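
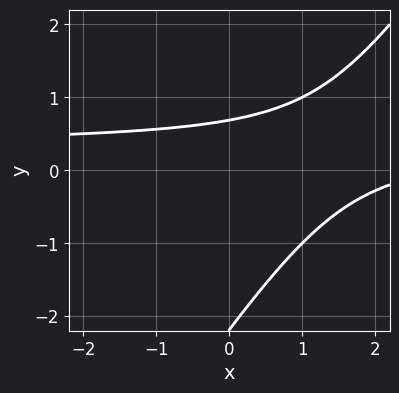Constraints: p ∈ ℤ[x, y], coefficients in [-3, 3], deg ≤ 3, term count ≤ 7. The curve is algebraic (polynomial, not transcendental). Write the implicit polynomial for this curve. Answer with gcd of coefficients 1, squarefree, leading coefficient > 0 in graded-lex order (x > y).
3*x*y - 2*y^2 - x - 3*y + 3

Degree: no degree-1 curve has this shape, so deg p = 2.
Against the integer gridlines: it misses every integer gridline on the x-axis.
Assembling these constraints gives the stated polynomial.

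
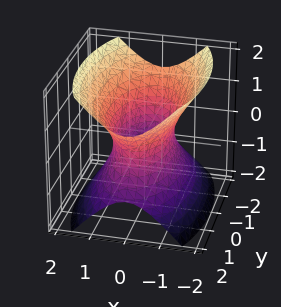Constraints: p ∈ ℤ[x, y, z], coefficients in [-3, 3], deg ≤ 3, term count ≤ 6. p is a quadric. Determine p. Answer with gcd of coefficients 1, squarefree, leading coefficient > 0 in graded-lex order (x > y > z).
3*x^2 + y^2 - 2*z^2 - 2

Degree: an hourglass — one-sheet hyperboloid; a quadric, so deg p = 2.
Symmetries: mirror symmetry y ↦ −y ⇒ only even powers of y; it's symmetric under z → −z, forcing even powers of z; the x ↦ −x reflection is a symmetry, so x appears only in even powers.
Observable constraints: no z-intercept at any integer in the box.
Assembling these constraints gives the stated polynomial.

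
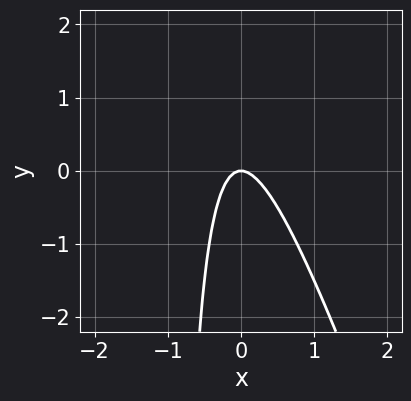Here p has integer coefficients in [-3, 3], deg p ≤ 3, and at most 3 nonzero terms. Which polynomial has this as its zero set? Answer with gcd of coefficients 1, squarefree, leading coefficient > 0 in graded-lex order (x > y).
3*x^2 + x*y + y

1. Degree: the shape is more complex than any degree-1 curve, so deg p = 2.
2. From the axis intercepts and sections: it crosses the x-axis at the gridline x = 0; it crosses the y-axis at the gridline y = 0.
3. Matching integer coefficients to the picture gives p.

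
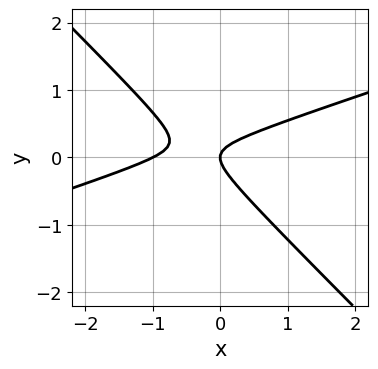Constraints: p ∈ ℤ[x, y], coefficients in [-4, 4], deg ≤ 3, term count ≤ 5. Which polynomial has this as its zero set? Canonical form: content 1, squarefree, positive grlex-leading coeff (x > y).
x^2 - 2*x*y - 3*y^2 + x

The degree is 2 — the shape is more complex than any degree-1 curve.
Checking where it meets the axes: it meets the y-axis at y = 0 (among the integer gridlines); the x-axis gridline crossings are at x ∈ {-1, 0}.
Putting this together gives p.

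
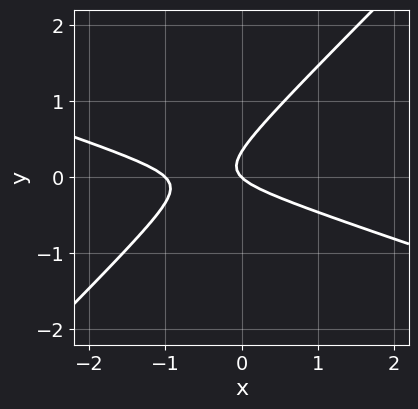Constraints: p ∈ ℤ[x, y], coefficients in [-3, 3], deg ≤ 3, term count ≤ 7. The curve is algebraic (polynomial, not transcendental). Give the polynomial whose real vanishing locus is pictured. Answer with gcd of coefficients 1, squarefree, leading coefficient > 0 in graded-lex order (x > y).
Degree: the shape is more complex than any degree-1 curve, so deg p = 2.
Against the integer gridlines: it crosses the y-axis at the gridline y = 0; among the integer gridlines, it crosses the x-axis at x ∈ {-1, 0}.
These observations pin down the coefficients.

x^2 + 2*x*y - 3*y^2 + x + y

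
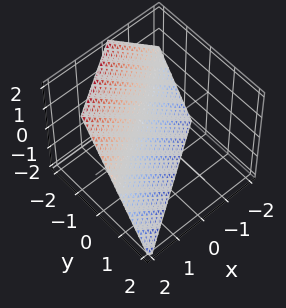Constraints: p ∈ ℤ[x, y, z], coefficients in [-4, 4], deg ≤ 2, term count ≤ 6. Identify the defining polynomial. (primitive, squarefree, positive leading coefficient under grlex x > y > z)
First, the degree is 1 — every cross-section is a straight line — this is a plane.
Then, checking where it meets the axes: it crosses the z-axis at the gridline z = -1; it crosses the x-axis at the gridline x = 1.
Finally, assembling these constraints gives the stated polynomial.

2*x - 3*y - 2*z - 2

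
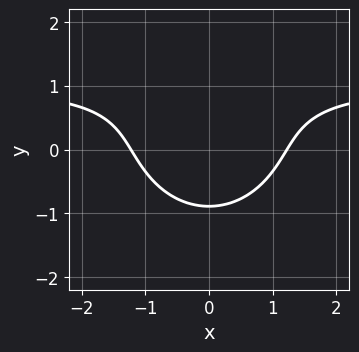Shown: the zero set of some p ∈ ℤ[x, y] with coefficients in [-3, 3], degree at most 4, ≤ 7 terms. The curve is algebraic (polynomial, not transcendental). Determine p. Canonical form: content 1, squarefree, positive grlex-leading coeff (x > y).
2*x^2*y + 2*y^3 - 2*x^2 - 2*y^2 + 3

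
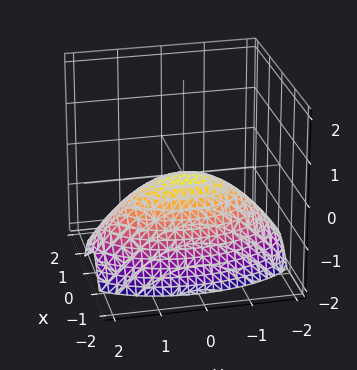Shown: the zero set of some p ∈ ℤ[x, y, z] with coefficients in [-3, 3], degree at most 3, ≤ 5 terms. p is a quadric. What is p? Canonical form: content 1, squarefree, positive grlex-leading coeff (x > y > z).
(a) Degree: a paraboloid; a quadric, so deg p = 2.
(b) Symmetries: mirror symmetry y ↦ −y ⇒ only even powers of y; it's symmetric under x → −x, forcing even powers of x.
(c) Checking where it meets the axes: it meets the z-axis at z = 0 (among the integer gridlines); it meets the x-axis at x = 0 (among the integer gridlines).
(d) Together with the visible shape, these determine p as stated.

3*x^2 + y^2 + 3*z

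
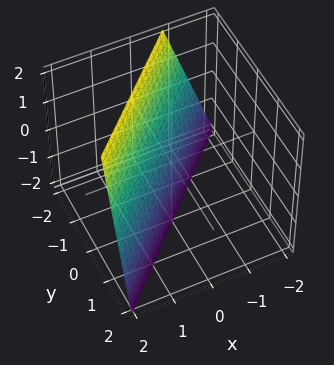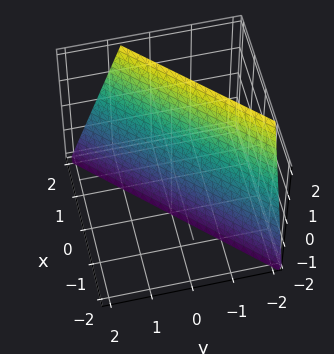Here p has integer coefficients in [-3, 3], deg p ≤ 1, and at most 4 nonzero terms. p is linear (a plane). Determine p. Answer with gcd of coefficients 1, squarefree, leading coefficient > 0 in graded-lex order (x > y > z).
3*x - 3*y - z - 2

(a) The degree is 1 — the surface is flat (a plane).
(b) Against the integer gridlines: it crosses the z-axis at the gridline z = -2.
(c) Solving for integer coefficients yields p as stated.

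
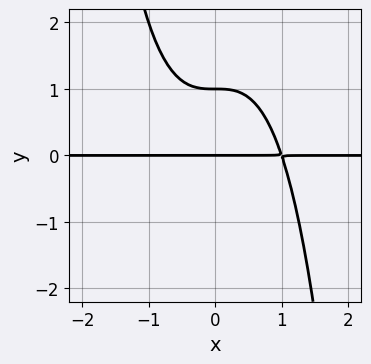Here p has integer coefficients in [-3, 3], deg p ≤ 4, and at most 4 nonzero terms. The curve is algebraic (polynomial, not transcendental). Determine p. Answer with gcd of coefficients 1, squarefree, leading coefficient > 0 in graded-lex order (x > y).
First, degree: the shape is more complex than any degree-3 curve, so deg p = 4.
Then, reading off the gridlines: the visible x-axis segment lies entirely on the curve; the y-axis gridline crossings are at y ∈ {0, 1}.
Finally, assembling these constraints gives the stated polynomial.

x^3*y + y^2 - y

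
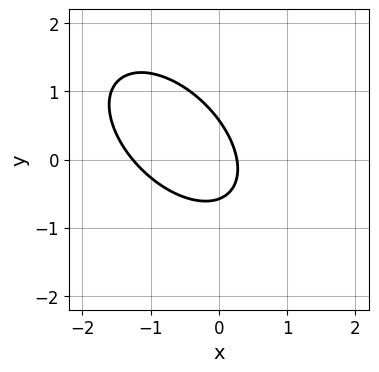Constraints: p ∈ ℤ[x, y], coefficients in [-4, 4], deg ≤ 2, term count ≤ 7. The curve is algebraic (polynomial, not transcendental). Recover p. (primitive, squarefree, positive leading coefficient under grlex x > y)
3*x^2 + 3*x*y + 3*y^2 + 3*x - 1

First, degree: the shape is more complex than any degree-1 curve, so deg p = 2.
Finally, the integer polynomial consistent with all of this is the stated p.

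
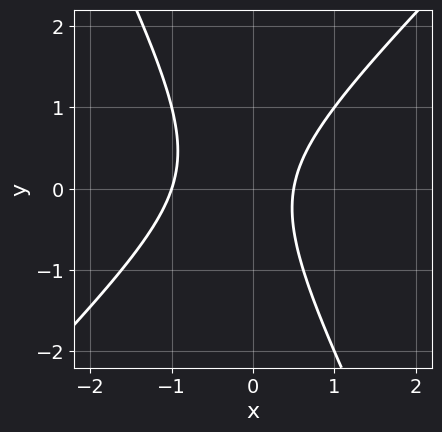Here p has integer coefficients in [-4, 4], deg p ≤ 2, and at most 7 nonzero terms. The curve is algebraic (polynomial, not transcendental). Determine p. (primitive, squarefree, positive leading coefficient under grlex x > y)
1. Degree: the shape is more complex than any degree-1 curve, so deg p = 2.
2. From the visible intercepts: it crosses the x-axis at the gridline x = -1; the curve avoids every integer y-axis point in the box.
3. Matching integer coefficients to the picture gives p.

2*x^2 - x*y - y^2 + x - 1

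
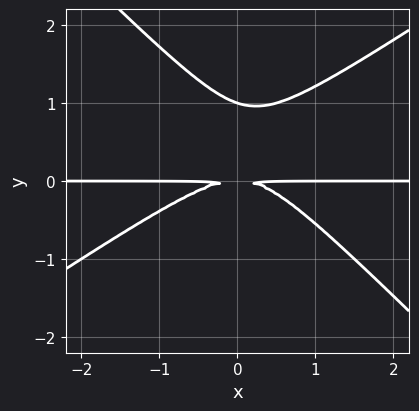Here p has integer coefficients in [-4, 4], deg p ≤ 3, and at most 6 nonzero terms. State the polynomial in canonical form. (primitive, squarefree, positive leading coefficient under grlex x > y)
2*x^2*y - x*y^2 - 3*y^3 + 3*y^2

First, deg p = 3. A generic line meets the curve in up to 3 points.
Next, from the axis intercepts and sections: every point of the x-axis in the box is on the curve; it crosses the y-axis at the gridline y = 1.
Finally, assembling these constraints gives the stated polynomial.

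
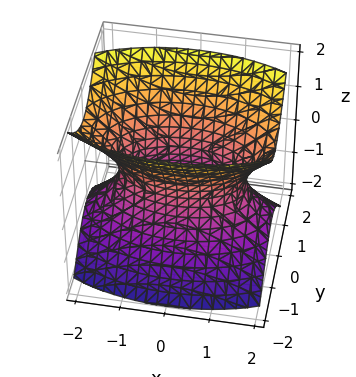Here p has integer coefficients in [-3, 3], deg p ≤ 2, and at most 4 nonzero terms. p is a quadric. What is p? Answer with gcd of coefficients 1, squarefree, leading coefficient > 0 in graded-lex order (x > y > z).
x^2 + 3*y^2 - 2*z^2 - 2

1. Degree: one connected sheet with a waist; a quadric, so deg p = 2.
2. Symmetries: the y ↦ −y reflection is a symmetry, so y appears only in even powers; it's symmetric under x → −x, forcing even powers of x; it's symmetric under z → −z, forcing even powers of z.
3. From the axis intercepts and sections: no z-intercept at any integer in the box.
4. The integer polynomial consistent with all of this is the stated p.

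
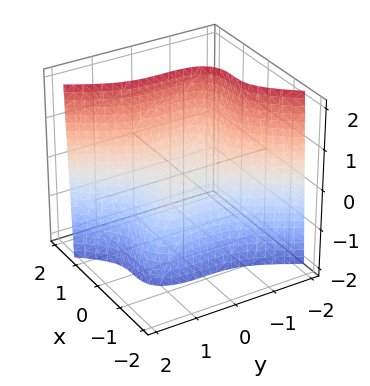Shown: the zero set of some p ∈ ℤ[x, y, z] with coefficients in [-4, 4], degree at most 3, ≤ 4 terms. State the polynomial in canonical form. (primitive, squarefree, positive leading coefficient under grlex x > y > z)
3*x^3 - y^3 - z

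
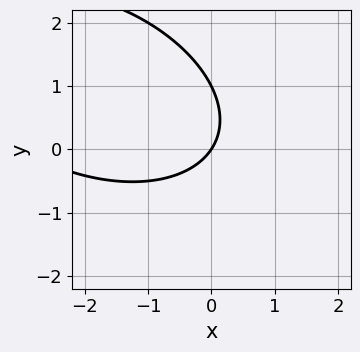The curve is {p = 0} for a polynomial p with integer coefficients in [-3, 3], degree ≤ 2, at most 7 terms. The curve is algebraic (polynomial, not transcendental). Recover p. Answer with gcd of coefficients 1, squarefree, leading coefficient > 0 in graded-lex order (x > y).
First, the degree is 2 — a generic line meets the curve in up to 2 points.
Then, checking where it meets the axes: it meets the x-axis at x = 0 (among the integer gridlines); among the integer gridlines, it crosses the y-axis at y ∈ {0, 1}.
Finally, solving for integer coefficients yields p as stated.

x^2 + x*y + 2*y^2 + 3*x - 2*y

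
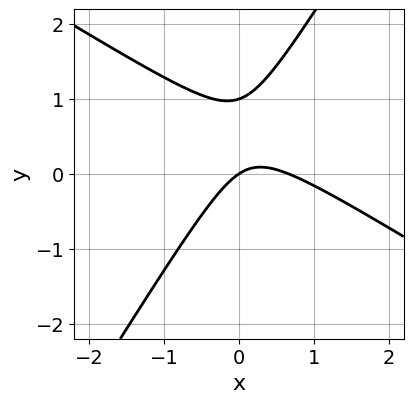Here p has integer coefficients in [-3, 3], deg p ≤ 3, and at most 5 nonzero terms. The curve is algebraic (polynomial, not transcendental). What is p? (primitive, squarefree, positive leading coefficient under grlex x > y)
(a) The degree is 2 — no degree-1 curve has this shape.
(b) Reading off the gridlines: it crosses the x-axis at the gridline x = 0; the y-axis gridline crossings are at y ∈ {0, 1}.
(c) Together with the visible shape, these determine p as stated.

3*x^2 + 3*x*y - 3*y^2 - 2*x + 3*y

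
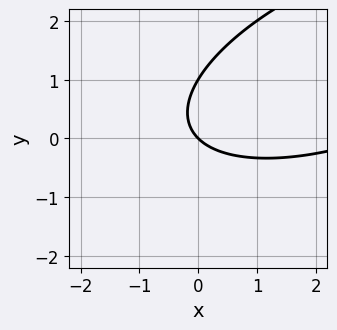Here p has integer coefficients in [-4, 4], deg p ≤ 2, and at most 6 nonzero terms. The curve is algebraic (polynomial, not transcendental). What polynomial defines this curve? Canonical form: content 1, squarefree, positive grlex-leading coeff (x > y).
(a) Degree: a generic line meets the curve in up to 2 points, so deg p = 2.
(b) From the visible intercepts: the y-axis gridline crossings are at y ∈ {0, 1}; one x-axis crossing is at x = 0.
(c) Putting this together gives p.

x^2 - 2*x*y + 3*y^2 - 3*x - 3*y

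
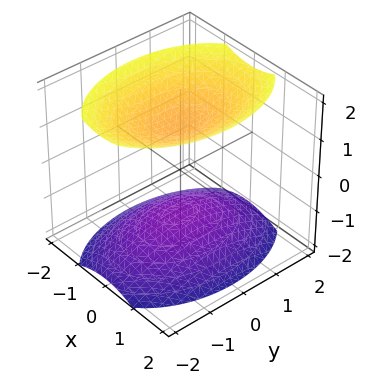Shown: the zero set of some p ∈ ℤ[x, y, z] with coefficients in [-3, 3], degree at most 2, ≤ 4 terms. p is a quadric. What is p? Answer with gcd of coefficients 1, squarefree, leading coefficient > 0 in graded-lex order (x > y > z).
2*x^2 + y^2 - 2*z^2 + 3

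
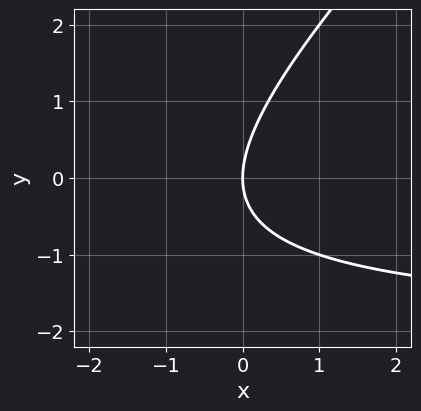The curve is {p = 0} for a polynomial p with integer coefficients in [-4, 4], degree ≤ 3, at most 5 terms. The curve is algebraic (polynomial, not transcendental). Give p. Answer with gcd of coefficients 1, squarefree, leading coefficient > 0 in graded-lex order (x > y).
x*y - y^2 + 2*x

1. The degree is 2 — a generic line meets the curve in up to 2 points.
2. From the visible intercepts: it meets the y-axis at y = 0 (among the integer gridlines); one x-axis crossing is at x = 0.
3. Matching integer coefficients to the picture gives p.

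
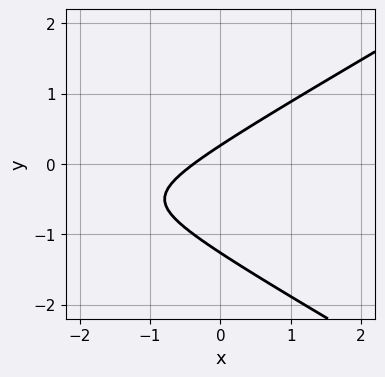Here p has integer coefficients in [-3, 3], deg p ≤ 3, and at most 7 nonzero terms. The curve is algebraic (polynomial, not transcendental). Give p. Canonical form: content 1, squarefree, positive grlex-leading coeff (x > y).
x^2 - 3*y^2 + 3*x - 3*y + 1

1. The degree is 2 — no degree-1 curve has this shape.
2. The integer polynomial consistent with all of this is the stated p.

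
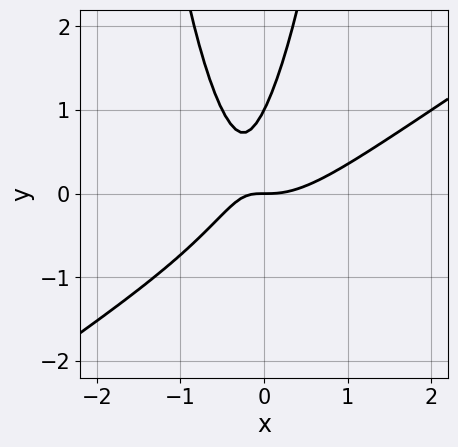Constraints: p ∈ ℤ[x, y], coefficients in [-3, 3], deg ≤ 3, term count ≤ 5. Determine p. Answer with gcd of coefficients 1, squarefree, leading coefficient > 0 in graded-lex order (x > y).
(a) The degree is 3 — a generic line meets the curve in up to 3 points.
(b) From the axis intercepts and sections: it meets the x-axis at x = 0 (among the integer gridlines); among the integer gridlines, it crosses the y-axis at y ∈ {0, 1}.
(c) Solving for integer coefficients yields p as stated.

2*x^3 - 3*x^2*y - 2*x*y + y^2 - y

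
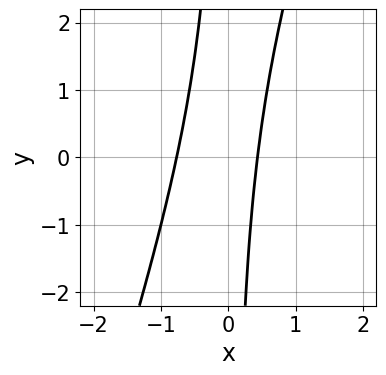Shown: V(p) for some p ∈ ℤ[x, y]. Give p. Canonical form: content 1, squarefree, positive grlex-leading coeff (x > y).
3*x^2 - x*y + x - 1

The degree is 2 — no degree-1 curve has this shape.
From the axis intercepts and sections: no y-intercept at any integer in the box.
Fitting integer coefficients to these (and the overall shape) gives p.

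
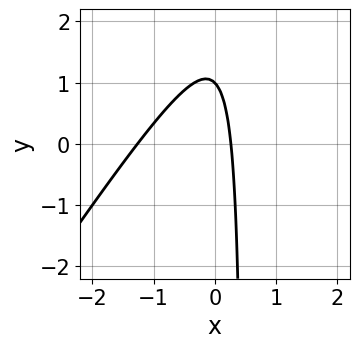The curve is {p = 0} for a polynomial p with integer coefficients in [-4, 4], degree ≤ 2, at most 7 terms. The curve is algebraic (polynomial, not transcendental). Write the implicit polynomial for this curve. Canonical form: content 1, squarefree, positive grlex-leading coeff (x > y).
3*x^2 - 2*x*y + 3*x + y - 1

First, degree: no degree-1 curve has this shape, so deg p = 2.
Next, observable constraints: it meets the y-axis at y = 1 (among the integer gridlines).
Finally, matching integer coefficients to the picture gives p.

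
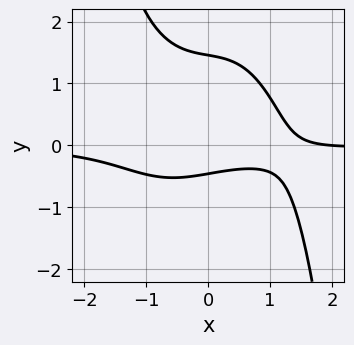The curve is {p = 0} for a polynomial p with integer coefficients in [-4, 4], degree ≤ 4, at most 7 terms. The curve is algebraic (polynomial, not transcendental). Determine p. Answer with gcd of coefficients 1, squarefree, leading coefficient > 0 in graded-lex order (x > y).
1. The degree is 4 — the shape is more complex than any degree-3 curve.
2. Reading off the gridlines: it meets the x-axis at x = 2 (among the integer gridlines).
3. Assembling these constraints gives the stated polynomial.

2*x^3*y + 3*y^2 + x - 3*y - 2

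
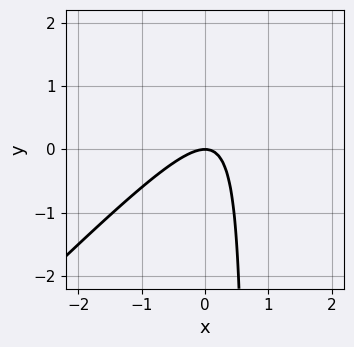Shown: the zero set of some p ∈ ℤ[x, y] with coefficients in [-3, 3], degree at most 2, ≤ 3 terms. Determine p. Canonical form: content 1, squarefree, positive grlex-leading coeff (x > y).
3*x^2 - 3*x*y + 2*y

First, deg p = 2. A generic line meets the curve in up to 2 points.
Next, from the visible intercepts: it meets the y-axis at y = 0 (among the integer gridlines); it meets the x-axis at x = 0 (among the integer gridlines).
Finally, solving for integer coefficients yields p as stated.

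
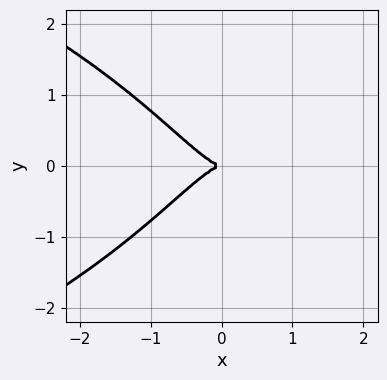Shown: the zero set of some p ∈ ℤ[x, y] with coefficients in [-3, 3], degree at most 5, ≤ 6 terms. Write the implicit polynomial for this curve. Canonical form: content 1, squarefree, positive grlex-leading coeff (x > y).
(a) Degree: the shape is more complex than any degree-3 curve, so deg p = 4.
(b) Symmetries: it's symmetric under y → −y, forcing even powers of y.
(c) From the visible intercepts: it meets the x-axis at x = 0 (among the integer gridlines); it meets the y-axis at y = 0 (among the integer gridlines).
(d) Assembling these constraints gives the stated polynomial.

x^2*y^2 + 3*x^3 - 2*x*y^2 + 2*y^2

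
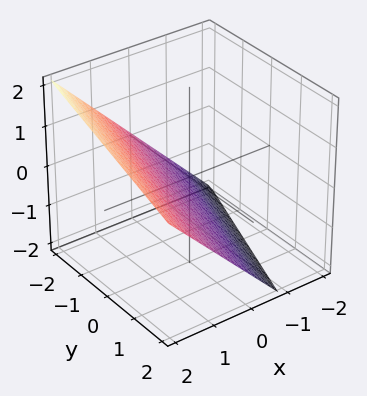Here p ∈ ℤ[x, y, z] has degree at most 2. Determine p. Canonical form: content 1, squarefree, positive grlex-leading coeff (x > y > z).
(a) Degree: every cross-section is a straight line — this is a plane, so deg p = 1.
(b) From the axis intercepts and sections: one y-axis crossing is at y = -2.
(c) Together with the visible shape, these determine p as stated.

3*x - y - 3*z - 2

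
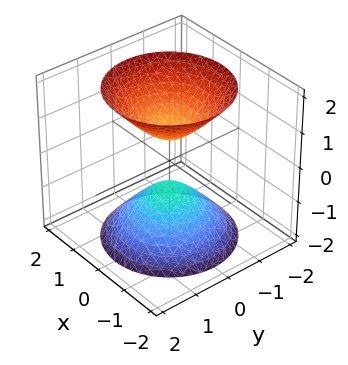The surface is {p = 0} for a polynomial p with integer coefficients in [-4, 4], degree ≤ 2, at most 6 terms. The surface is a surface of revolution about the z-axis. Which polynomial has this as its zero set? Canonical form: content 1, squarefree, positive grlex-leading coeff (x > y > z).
First, the picture has 2 separate pieces. They look like related sheets of one shape, so recover p as a whole.
Then, degree: a generic line meets the surface in up to 2 points, so deg p = 2.
Next, by symmetry, every cross-section ⟂ z is a circle, so x, y appear only via x² + y².
Then, from the visible intercepts: the surface avoids every integer y-axis point in the box; a circular section at z = -1 has radius between 0 and 1; it misses every integer gridline on the x-axis.
Finally, matching integer coefficients to the picture gives p.

3*x^2 + 3*y^2 - 2*z^2 + 1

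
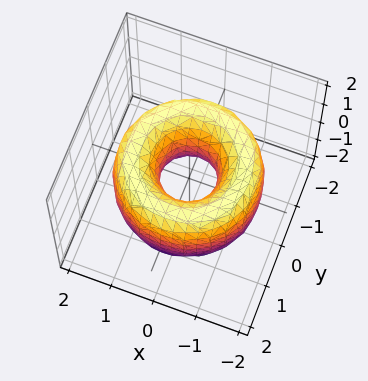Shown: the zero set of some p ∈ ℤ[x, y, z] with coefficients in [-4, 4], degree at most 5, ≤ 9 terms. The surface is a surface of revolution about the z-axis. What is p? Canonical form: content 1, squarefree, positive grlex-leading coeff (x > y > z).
(a) The degree is 4 — the shape is more complex than any degree-3 surface.
(b) Symmetry: every cross-section ⟂ z is a circle, so x, y appear only via x² + y².
(c) From the axis intercepts and sections: the surface avoids every integer z-axis point in the box; a circular section at z = 0 has radius between 0 and 1.
(d) These observations pin down the coefficients.

x^4 + 2*x^2*y^2 + y^4 - 3*x^2 - 3*y^2 + z^2 + 1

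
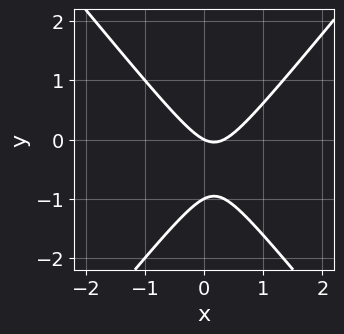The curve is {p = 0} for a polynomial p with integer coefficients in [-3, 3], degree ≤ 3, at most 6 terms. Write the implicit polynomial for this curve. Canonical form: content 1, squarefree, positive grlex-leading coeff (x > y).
3*x^2 - 2*y^2 - x - 2*y

(a) Degree: the shape is more complex than any degree-1 curve, so deg p = 2.
(b) From the axis intercepts and sections: among the integer gridlines, it crosses the y-axis at y ∈ {-1, 0}; it meets the x-axis at x = 0 (among the integer gridlines).
(c) Assembling these constraints gives the stated polynomial.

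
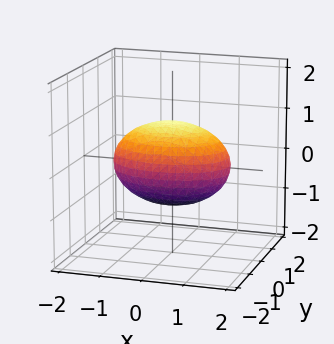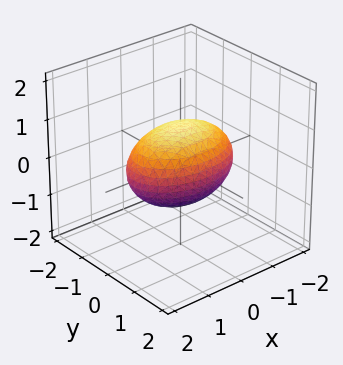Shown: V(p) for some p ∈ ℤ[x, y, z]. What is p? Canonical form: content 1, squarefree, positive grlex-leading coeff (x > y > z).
x^2 + 2*y^2 + 2*z^2 - 2

(a) deg p = 2. A closed, bounded, convex surface; a quadric.
(b) Symmetries: it's symmetric under y → −y, forcing even powers of y; it's symmetric under z → −z, forcing even powers of z; mirror symmetry x ↦ −x ⇒ only even powers of x.
(c) Checking where it meets the axes: the z-axis gridline crossings are at z ∈ {-1, 1}; among the integer gridlines, it crosses the y-axis at y ∈ {-1, 1}.
(d) Solving for integer coefficients yields p as stated.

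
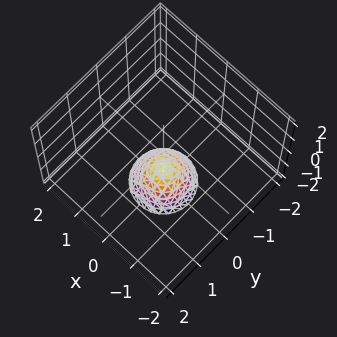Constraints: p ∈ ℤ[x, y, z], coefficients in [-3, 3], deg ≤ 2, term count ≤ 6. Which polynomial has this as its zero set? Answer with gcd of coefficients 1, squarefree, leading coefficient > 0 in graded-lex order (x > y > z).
3*x^2 + 3*y^2 + 2*z + 2

1. deg p = 2. A generic line meets the surface in up to 2 points.
2. Symmetry: the surface is invariant under rotation about z: p = q(x² + y², z).
3. Observable constraints: it misses every integer gridline on the y-axis; a circular section at z = -2 has radius between 0 and 1; it crosses the z-axis at the gridline z = -1.
4. Together with the visible shape, these determine p as stated.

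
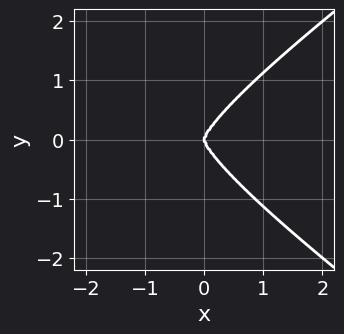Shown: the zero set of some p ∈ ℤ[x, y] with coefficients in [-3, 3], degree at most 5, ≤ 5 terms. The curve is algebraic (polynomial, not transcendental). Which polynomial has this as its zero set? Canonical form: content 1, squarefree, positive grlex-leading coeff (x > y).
x^2*y^2 - 2*y^4 + 2*x^3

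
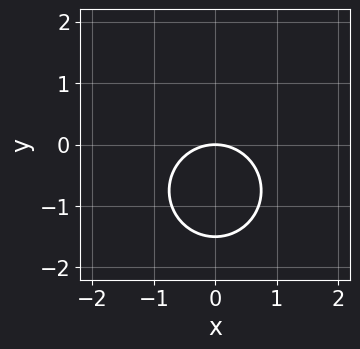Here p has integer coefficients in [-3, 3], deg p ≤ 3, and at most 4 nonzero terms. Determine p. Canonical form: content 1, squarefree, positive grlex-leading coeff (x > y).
1. deg p = 2. The shape is more complex than any degree-1 curve.
2. Symmetries: mirror symmetry x ↦ −x ⇒ only even powers of x.
3. Against the integer gridlines: one x-axis crossing is at x = 0; it meets the y-axis at y = 0 (among the integer gridlines).
4. These observations pin down the coefficients.

2*x^2 + 2*y^2 + 3*y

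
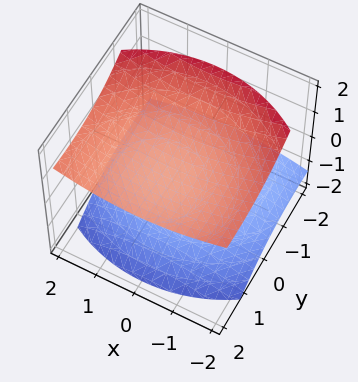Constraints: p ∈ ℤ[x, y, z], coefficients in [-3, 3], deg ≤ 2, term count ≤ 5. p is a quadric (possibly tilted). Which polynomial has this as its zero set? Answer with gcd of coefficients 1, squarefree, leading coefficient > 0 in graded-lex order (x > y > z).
1. There are 2 components. They look like related sheets of one shape, so recover p as a whole.
2. deg p = 2. The shape is more complex than any degree-1 surface.
3. Against the integer gridlines: it misses every integer gridline on the y-axis; the surface avoids every integer x-axis point in the box.
4. Solving for integer coefficients yields p as stated. Check: (0, 0, 1) on the z-axis lies on the surface, and p(0, 0, 1) = 0. ✓

x^2 + y^2 - 2*y*z - 3*z^2 + 3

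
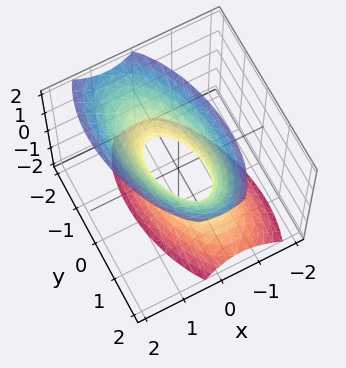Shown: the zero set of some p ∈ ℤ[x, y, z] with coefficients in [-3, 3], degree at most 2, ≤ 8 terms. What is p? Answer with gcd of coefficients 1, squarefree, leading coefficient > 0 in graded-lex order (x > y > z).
3*x^2 + x*y - x*z + y^2 - z^2 - 1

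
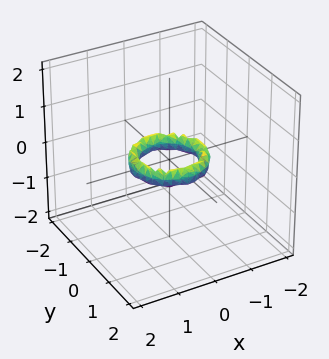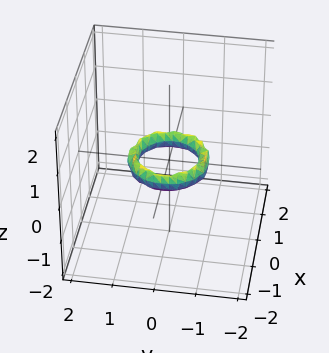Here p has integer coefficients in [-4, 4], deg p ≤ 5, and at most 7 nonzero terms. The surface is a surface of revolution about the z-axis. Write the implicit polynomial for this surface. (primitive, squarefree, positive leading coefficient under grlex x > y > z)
First, degree: no degree-3 surface has this shape, so deg p = 4.
Then, symmetries: every cross-section ⟂ z is a circle, so x, y appear only via x² + y².
Next, observable constraints: among the integer gridlines, it crosses the y-axis at y ∈ {-1, 1}; among the integer gridlines, it crosses the x-axis at x ∈ {-1, 1}; a circular section at z = 0 has radius between 0 and 1.
Finally, assembling these constraints gives the stated polynomial.

2*x^4 + 4*x^2*y^2 + 2*y^4 - 3*x^2 - 3*y^2 + 2*z^2 + 1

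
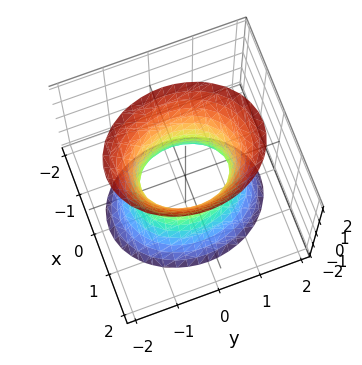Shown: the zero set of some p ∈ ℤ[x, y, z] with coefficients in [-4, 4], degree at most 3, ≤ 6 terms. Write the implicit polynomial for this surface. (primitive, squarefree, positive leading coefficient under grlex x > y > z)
3*x^2 + 2*y^2 - z^2 - 2

1. deg p = 2. An hourglass — one-sheet hyperboloid; a quadric.
2. Symmetries: mirror symmetry y ↦ −y ⇒ only even powers of y; the z ↦ −z reflection is a symmetry, so z appears only in even powers; it's symmetric under x → −x, forcing even powers of x.
3. Observable constraints: no z-intercept at any integer in the box; the y-axis gridline crossings are at y ∈ {-1, 1}.
4. Putting this together gives p.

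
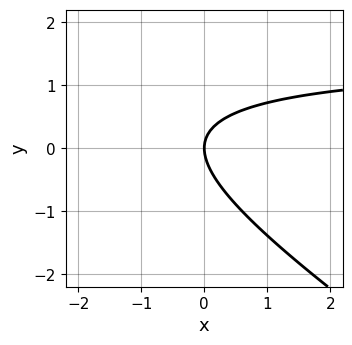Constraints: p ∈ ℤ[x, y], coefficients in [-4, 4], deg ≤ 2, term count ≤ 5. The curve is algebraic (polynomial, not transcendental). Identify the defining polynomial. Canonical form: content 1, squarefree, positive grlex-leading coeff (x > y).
2*x*y + 3*y^2 - 3*x

Degree: a generic line meets the curve in up to 2 points, so deg p = 2.
Reading off the gridlines: it crosses the x-axis at the gridline x = 0; one y-axis crossing is at y = 0.
Matching integer coefficients to the picture gives p.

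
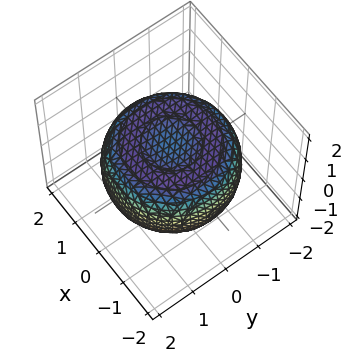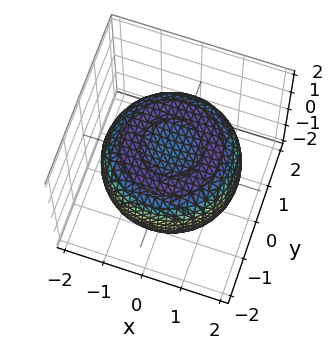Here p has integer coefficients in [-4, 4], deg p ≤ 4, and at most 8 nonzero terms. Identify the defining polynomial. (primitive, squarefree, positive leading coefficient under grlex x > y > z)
1. deg p = 4. The shape is more complex than any degree-3 surface.
2. Symmetry: the surface is invariant under rotation about z: p = q(x² + y², z).
3. Observable constraints: a circular section at z = 1 has radius exactly 1.
4. Matching integer coefficients to the picture gives p.

x^4 + 2*x^2*y^2 + y^4 - 2*x^2 - 2*y^2 + 3*z^2 - 2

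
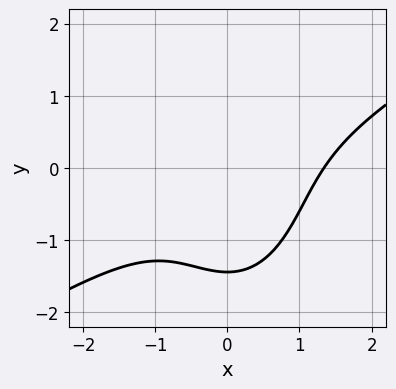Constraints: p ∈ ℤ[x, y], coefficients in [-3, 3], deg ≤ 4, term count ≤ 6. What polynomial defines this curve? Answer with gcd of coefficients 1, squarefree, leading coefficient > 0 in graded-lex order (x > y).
2*x^3 - 3*x^2*y - y^3 - x^2 - 3

deg p = 3. The shape is more complex than any degree-2 curve.
Putting this together gives p.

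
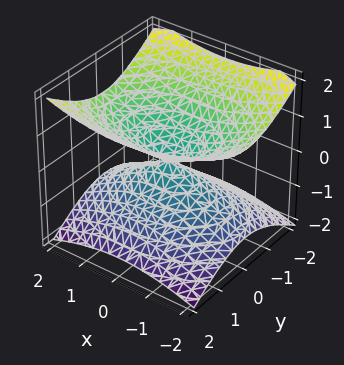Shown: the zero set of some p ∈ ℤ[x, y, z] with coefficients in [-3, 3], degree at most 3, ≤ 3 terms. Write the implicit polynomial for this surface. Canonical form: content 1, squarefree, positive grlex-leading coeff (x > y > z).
(a) deg p = 2. Two nappes meeting at a single point; a quadric.
(b) Symmetries: mirror symmetry x ↦ −x ⇒ only even powers of x; mirror symmetry y ↦ −y ⇒ only even powers of y; it's symmetric under z → −z, forcing even powers of z.
(c) Against the integer gridlines: it crosses the z-axis at the gridline z = 0; it meets the x-axis at x = 0 (among the integer gridlines); it meets the y-axis at y = 0 (among the integer gridlines).
(d) Fitting integer coefficients to these (and the overall shape) gives p.

x^2 + 2*y^2 - 3*z^2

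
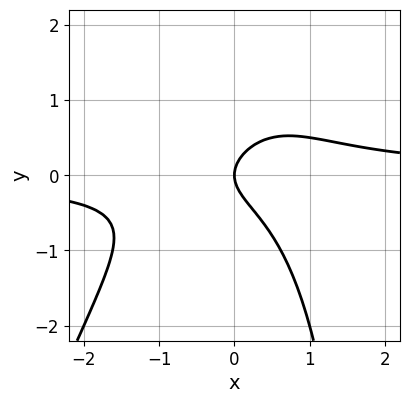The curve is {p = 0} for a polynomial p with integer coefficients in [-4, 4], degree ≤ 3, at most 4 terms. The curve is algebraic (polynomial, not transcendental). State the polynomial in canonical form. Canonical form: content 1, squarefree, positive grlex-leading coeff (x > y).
3*x^2*y - x*y^2 + 3*y^2 - 2*x

First, deg p = 3. The shape is more complex than any degree-2 curve.
Then, reading off the gridlines: it meets the x-axis at x = 0 (among the integer gridlines); it meets the y-axis at y = 0 (among the integer gridlines).
Finally, fitting integer coefficients to these (and the overall shape) gives p.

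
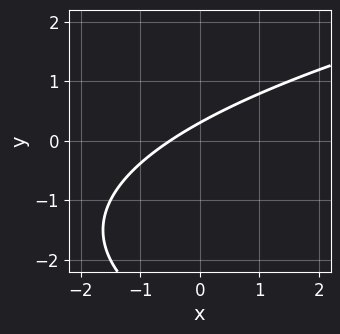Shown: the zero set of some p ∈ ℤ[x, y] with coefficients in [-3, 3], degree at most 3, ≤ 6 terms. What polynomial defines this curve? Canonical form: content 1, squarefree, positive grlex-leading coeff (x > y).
y^2 - 2*x + 3*y - 1

(a) deg p = 2. No degree-1 curve has this shape.
(b) Putting this together gives p.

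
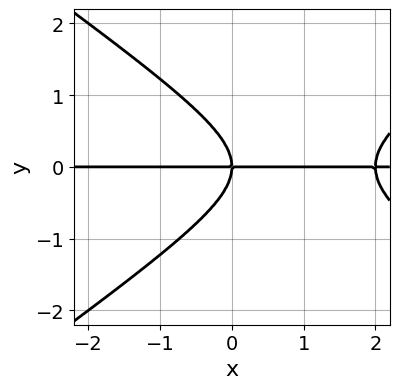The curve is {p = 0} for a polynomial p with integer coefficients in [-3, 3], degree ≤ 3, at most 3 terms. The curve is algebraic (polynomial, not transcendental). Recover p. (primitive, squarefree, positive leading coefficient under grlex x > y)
x^2*y - 2*y^3 - 2*x*y

1. Degree: the shape is more complex than any degree-2 curve, so deg p = 3.
2. Checking where it meets the axes: the visible x-axis segment lies entirely on the curve; it meets the y-axis at y = 0 (among the integer gridlines).
3. Putting this together gives p.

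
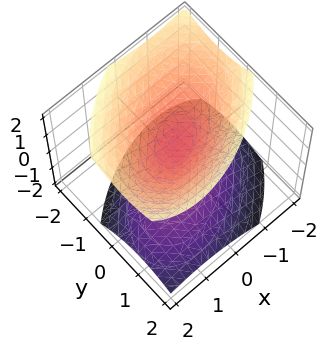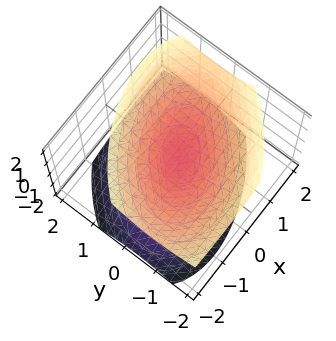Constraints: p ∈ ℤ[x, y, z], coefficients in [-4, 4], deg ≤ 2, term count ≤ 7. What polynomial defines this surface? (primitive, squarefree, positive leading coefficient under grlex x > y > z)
1. I count 2 distinct pieces. Treating them together as one polynomial.
2. deg p = 2. A generic line meets the surface in up to 2 points.
3. From the axis intercepts and sections: it misses every integer gridline on the x-axis; the surface avoids every integer y-axis point in the box.
4. These observations pin down the coefficients.

2*x^2 - 2*x*y + 3*y^2 + y*z - 3*z^2 + 1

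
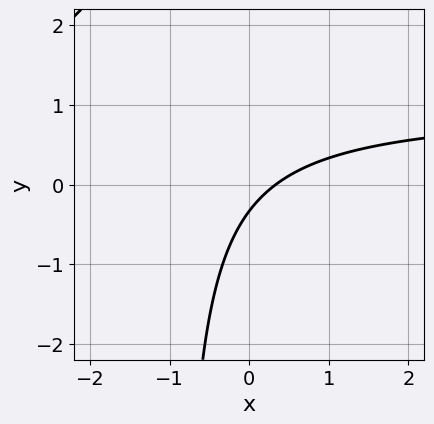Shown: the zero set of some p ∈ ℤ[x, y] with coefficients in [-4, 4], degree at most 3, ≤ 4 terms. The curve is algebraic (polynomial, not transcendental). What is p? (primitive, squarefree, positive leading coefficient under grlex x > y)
deg p = 2. A generic line meets the curve in up to 2 points.
Putting this together gives p.

3*x*y - 3*x + 3*y + 1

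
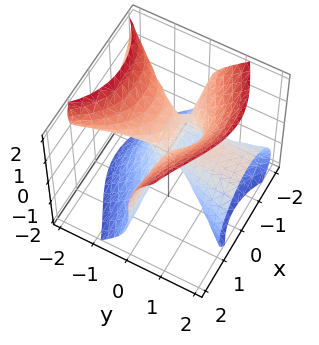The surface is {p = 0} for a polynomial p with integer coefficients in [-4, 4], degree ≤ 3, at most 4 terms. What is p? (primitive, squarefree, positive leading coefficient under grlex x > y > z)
3*x^2*y + 3*y^2*z - 2*z^3 + 3*x*y

(a) The degree is 3 — no degree-2 surface has this shape.
(b) Observable constraints: every point of the y-axis in the box is on the surface; the visible x-axis segment lies entirely on the surface.
(c) Fitting integer coefficients to these (and the overall shape) gives p.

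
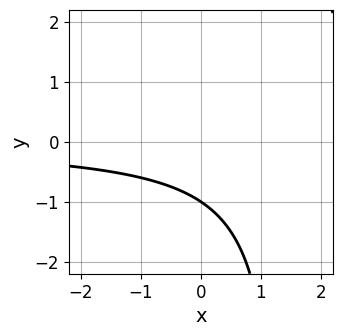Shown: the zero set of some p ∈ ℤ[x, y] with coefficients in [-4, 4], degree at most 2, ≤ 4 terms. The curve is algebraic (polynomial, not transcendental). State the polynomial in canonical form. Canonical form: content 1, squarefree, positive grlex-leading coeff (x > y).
2*x*y - 3*y - 3

deg p = 2. No degree-1 curve has this shape.
Against the integer gridlines: it misses every integer gridline on the x-axis; it crosses the y-axis at the gridline y = -1.
Fitting integer coefficients to these (and the overall shape) gives p.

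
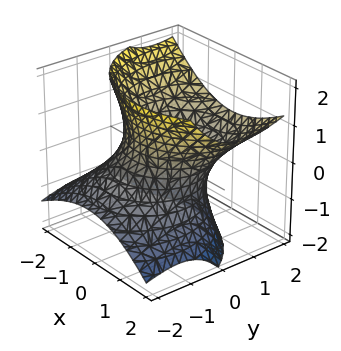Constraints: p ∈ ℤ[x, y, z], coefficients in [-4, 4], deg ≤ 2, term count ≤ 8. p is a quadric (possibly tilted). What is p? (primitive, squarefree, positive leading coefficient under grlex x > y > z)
2*x^2 - x*z + 2*y^2 - 3*y*z - 2*z^2 - 3

First, degree: a generic line meets the surface in up to 2 points, so deg p = 2.
Next, from the axis intercepts and sections: it misses every integer gridline on the z-axis.
Finally, putting this together gives p.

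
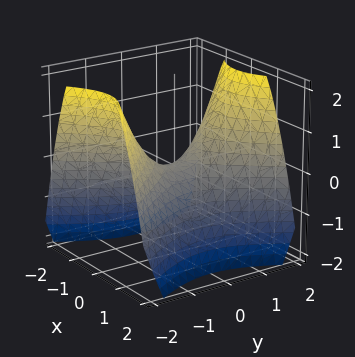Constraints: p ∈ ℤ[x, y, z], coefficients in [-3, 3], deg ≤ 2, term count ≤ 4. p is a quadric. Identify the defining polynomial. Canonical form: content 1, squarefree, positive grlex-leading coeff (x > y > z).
3*x^2 - 2*y^2 + 3*z

1. deg p = 2. A saddle surface; a quadric.
2. Symmetries: the x ↦ −x reflection is a symmetry, so x appears only in even powers; the y ↦ −y reflection is a symmetry, so y appears only in even powers.
3. Against the integer gridlines: one y-axis crossing is at y = 0; it crosses the z-axis at the gridline z = 0.
4. Fitting integer coefficients to these (and the overall shape) gives p.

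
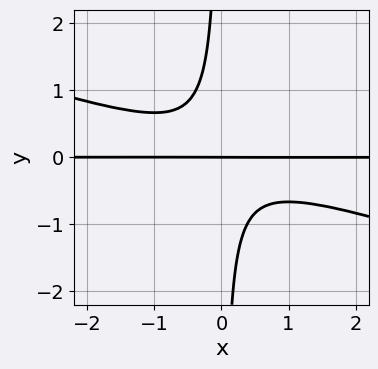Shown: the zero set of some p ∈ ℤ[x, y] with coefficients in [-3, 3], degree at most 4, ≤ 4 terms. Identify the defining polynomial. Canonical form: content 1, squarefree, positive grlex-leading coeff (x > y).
1. The degree is 3 — a generic line meets the curve in up to 3 points.
2. Checking where it meets the axes: it crosses the y-axis at the gridline y = 0; every point of the x-axis in the box is on the curve.
3. These observations pin down the coefficients.

x^2*y + 3*x*y^2 + y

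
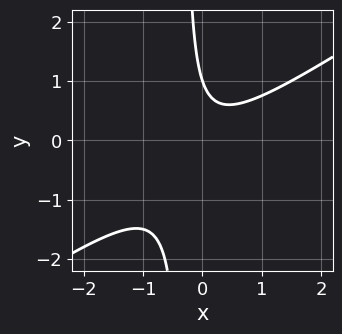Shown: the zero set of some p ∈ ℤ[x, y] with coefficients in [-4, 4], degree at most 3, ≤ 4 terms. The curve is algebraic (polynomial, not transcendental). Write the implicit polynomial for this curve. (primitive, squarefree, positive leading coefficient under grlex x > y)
1. Degree: a generic line meets the curve in up to 2 points, so deg p = 2.
2. Reading off the gridlines: it misses every integer gridline on the x-axis; it crosses the y-axis at the gridline y = 1.
3. The integer polynomial consistent with all of this is the stated p.

2*x^2 - 3*x*y - y + 1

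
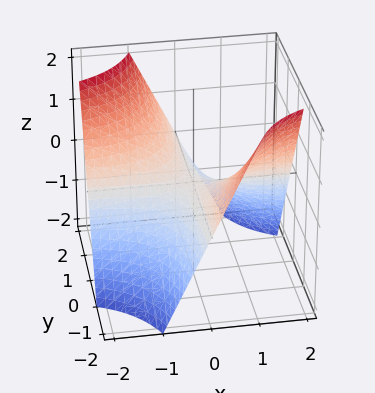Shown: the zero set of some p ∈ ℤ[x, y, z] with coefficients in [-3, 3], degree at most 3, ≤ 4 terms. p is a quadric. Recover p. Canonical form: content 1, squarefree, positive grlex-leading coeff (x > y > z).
x*y + z

1. deg p = 2.
2. From the visible intercepts: every point of the y-axis in the box is on the surface; the visible x-axis segment lies entirely on the surface; it crosses the z-axis at the gridline z = 0.
3. The integer polynomial consistent with all of this is the stated p.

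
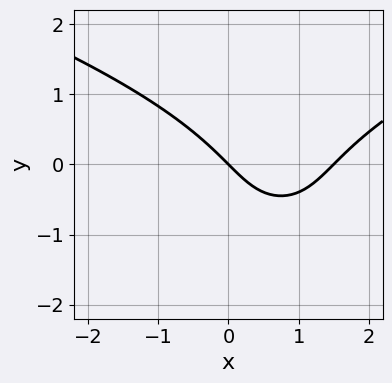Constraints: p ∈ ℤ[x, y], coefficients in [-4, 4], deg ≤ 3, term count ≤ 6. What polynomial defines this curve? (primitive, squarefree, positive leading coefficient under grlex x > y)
First, deg p = 3.
Next, from the axis intercepts and sections: it crosses the y-axis at the gridline y = 0; it crosses the x-axis at the gridline x = 0.
Finally, the integer polynomial consistent with all of this is the stated p.

2*y^3 - 2*x^2 + 2*y^2 + 3*x + 3*y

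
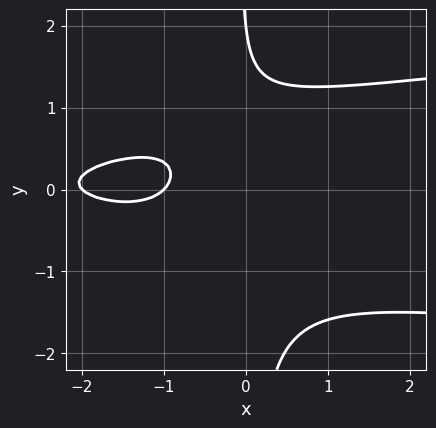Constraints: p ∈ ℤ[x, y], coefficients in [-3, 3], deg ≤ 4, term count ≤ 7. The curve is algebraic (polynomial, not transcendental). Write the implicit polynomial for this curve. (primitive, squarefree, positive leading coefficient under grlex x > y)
3*x*y^2 - x^2 - 3*x + y - 2

The degree is 3 — the shape is more complex than any degree-2 curve.
Reading off the gridlines: it crosses the y-axis at the gridline y = 2; the x-axis gridline crossings are at x ∈ {-2, -1}.
The integer polynomial consistent with all of this is the stated p.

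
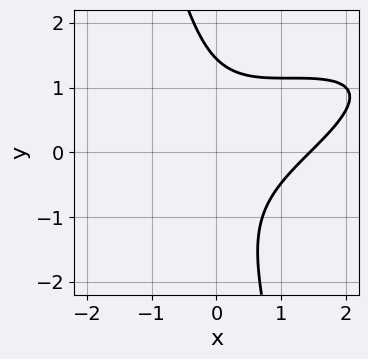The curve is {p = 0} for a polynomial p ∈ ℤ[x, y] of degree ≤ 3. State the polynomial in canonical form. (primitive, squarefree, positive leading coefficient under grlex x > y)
x^3 - 3*x^2*y + 3*x*y^2 + y^3 - 3

First, degree: no degree-2 curve has this shape, so deg p = 3.
Finally, the integer polynomial consistent with all of this is the stated p.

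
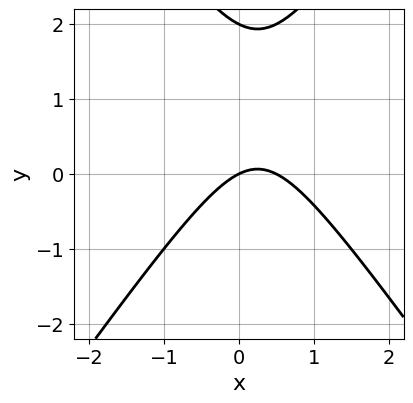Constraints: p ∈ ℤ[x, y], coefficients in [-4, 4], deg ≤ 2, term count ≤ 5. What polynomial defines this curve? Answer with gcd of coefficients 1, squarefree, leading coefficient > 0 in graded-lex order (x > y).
2*x^2 - y^2 - x + 2*y

Degree: no degree-1 curve has this shape, so deg p = 2.
Reading off the gridlines: the y-axis gridline crossings are at y ∈ {0, 2}; it crosses the x-axis at the gridline x = 0.
The integer polynomial consistent with all of this is the stated p.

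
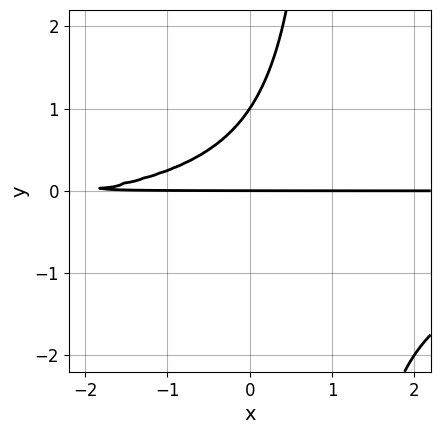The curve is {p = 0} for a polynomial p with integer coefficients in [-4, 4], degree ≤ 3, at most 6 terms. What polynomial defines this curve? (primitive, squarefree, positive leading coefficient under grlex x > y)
2*x*y^2 + x*y - 2*y^2 + 2*y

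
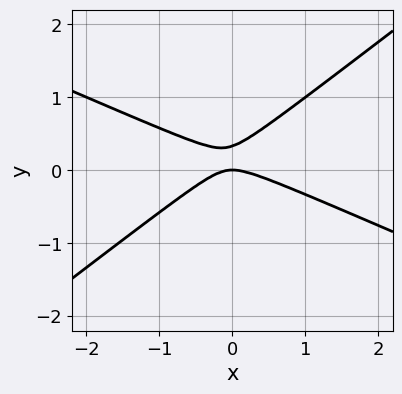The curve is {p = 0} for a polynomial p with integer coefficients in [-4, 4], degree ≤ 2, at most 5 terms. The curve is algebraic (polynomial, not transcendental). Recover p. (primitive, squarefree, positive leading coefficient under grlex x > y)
(a) Degree: no degree-1 curve has this shape, so deg p = 2.
(b) From the visible intercepts: it crosses the x-axis at the gridline x = 0; one y-axis crossing is at y = 0.
(c) Together with the visible shape, these determine p as stated.

x^2 + x*y - 3*y^2 + y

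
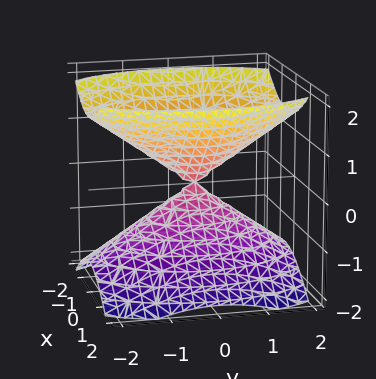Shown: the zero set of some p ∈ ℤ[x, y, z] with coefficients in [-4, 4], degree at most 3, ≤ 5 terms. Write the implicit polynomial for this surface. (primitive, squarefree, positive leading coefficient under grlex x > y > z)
2*x^2 + y^2 - 2*z^2

There are 2 components. Treating them together as one polynomial.
The degree is 2 — two nappes meeting at a single point; a quadric.
Symmetries: the z ↦ −z reflection is a symmetry, so z appears only in even powers; mirror symmetry x ↦ −x ⇒ only even powers of x; the y ↦ −y reflection is a symmetry, so y appears only in even powers.
From the visible intercepts: it meets the y-axis at y = 0 (among the integer gridlines); one z-axis crossing is at z = 0.
Assembling these constraints gives the stated polynomial.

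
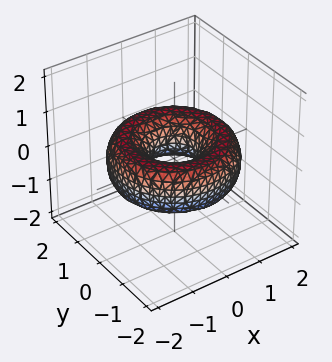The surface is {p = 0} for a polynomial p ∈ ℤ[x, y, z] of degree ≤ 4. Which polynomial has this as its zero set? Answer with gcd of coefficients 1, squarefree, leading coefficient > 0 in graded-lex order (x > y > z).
x^4 + 2*x^2*y^2 + y^4 - 3*x^2 - 3*y^2 + 3*z^2 + 1

1. The degree is 4 — no degree-3 surface has this shape.
2. Symmetries: rotational symmetry about the z-axis ⇒ p depends on x, y only through x² + y².
3. From the visible intercepts: a circular section at z = 0 has radius between 0 and 1; no z-intercept at any integer in the box.
4. Matching integer coefficients to the picture gives p.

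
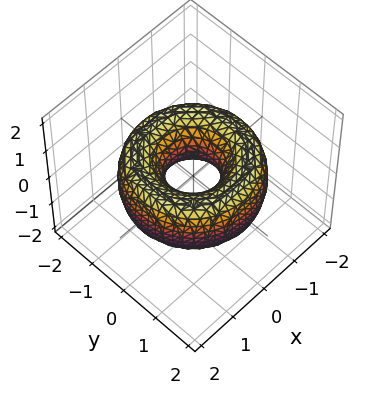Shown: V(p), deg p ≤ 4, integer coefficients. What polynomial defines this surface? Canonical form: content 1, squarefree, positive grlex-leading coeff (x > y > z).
First, the degree is 4 — a generic line meets the surface in up to 4 points.
Next, symmetries: the surface is invariant under rotation about z: p = q(x² + y², z).
Then, observable constraints: the surface avoids every integer z-axis point in the box; a circular section at z = 0 has radius between 0 and 1.
Finally, solving for integer coefficients yields p as stated.

x^4 + 2*x^2*y^2 + y^4 - 3*x^2 - 3*y^2 + 2*z^2 + 1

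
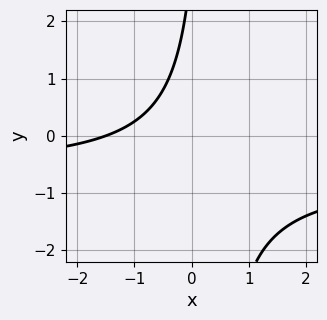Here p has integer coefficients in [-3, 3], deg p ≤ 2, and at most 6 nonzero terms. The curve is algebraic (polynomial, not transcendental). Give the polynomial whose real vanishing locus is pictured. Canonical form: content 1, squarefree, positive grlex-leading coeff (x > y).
First, degree: no degree-1 curve has this shape, so deg p = 2.
Then, checking where it meets the axes: it misses every integer gridline on the y-axis.
Finally, together with the visible shape, these determine p as stated.

3*x*y + 2*x - y + 3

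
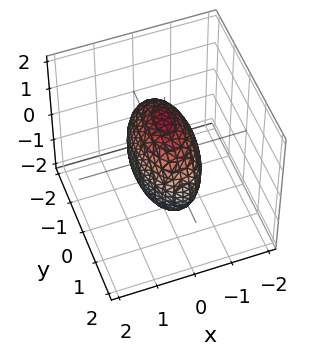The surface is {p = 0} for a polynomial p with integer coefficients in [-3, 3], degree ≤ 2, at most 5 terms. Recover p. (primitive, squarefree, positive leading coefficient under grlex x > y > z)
3*x^2 + y^2 + z^2 - 2

(a) deg p = 2.
(b) Symmetries: the x ↦ −x reflection is a symmetry, so x appears only in even powers; it's symmetric under y → −y, forcing even powers of y; the z ↦ −z reflection is a symmetry, so z appears only in even powers.
(c) Together with the visible shape, these determine p as stated.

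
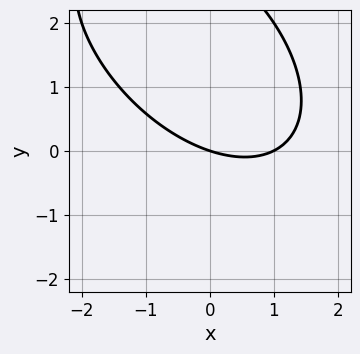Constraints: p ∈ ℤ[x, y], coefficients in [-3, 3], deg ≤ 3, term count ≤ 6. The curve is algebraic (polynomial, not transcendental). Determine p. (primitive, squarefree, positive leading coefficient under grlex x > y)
x^2 + x*y + y^2 - x - 3*y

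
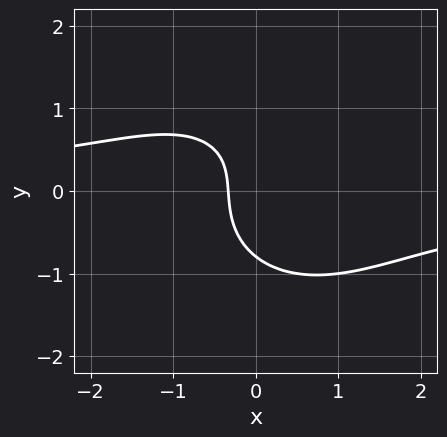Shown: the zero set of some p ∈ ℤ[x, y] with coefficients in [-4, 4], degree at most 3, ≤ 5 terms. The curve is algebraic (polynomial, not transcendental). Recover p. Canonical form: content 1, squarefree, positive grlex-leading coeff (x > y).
(a) The degree is 3 — the shape is more complex than any degree-2 curve.
(b) The integer polynomial consistent with all of this is the stated p.

2*x^2*y + 2*y^3 + 3*x + 1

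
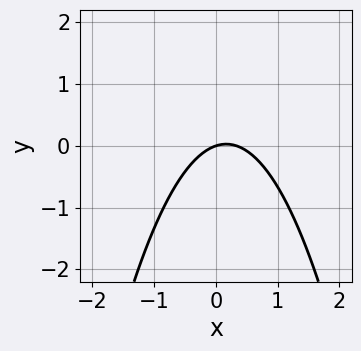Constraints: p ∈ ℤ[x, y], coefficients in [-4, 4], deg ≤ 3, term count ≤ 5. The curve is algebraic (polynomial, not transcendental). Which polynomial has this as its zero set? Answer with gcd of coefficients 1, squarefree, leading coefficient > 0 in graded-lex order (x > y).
(a) deg p = 2. A generic line meets the curve in up to 2 points.
(b) Against the integer gridlines: it meets the y-axis at y = 0 (among the integer gridlines); it crosses the x-axis at the gridline x = 0.
(c) Putting this together gives p.

3*x^2 - x + 3*y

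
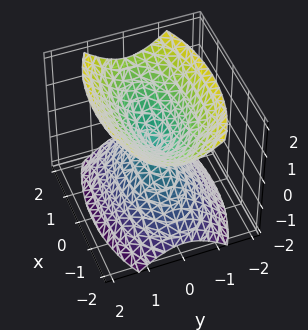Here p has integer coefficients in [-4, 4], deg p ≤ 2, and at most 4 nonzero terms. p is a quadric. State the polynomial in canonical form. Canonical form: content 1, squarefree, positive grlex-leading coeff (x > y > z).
x^2 + 3*y^2 - 2*z^2

1. There are 2 components. They look like related sheets of one shape, so recover p as a whole.
2. Degree: a double cone through the origin; a quadric, so deg p = 2.
3. Symmetries: the y ↦ −y reflection is a symmetry, so y appears only in even powers; the z ↦ −z reflection is a symmetry, so z appears only in even powers; the x ↦ −x reflection is a symmetry, so x appears only in even powers.
4. From the axis intercepts and sections: one y-axis crossing is at y = 0; it meets the z-axis at z = 0 (among the integer gridlines).
5. The integer polynomial consistent with all of this is the stated p.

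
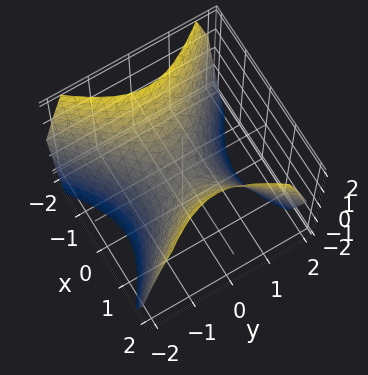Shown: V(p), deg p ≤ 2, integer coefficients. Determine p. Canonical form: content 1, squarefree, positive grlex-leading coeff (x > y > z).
x^2 - y^2 - z

First, degree: a hyperbolic paraboloid; a quadric, so deg p = 2.
Next, symmetries: the x ↦ −x reflection is a symmetry, so x appears only in even powers; it's symmetric under y → −y, forcing even powers of y.
Then, from the axis intercepts and sections: it meets the x-axis at x = 0 (among the integer gridlines); one z-axis crossing is at z = 0.
Finally, putting this together gives p.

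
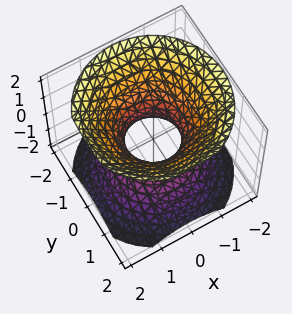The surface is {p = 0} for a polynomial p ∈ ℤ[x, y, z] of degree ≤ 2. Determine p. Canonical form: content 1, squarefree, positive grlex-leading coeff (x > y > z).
(a) The degree is 2 — one connected sheet with a waist; a quadric.
(b) Symmetries: it's symmetric under z → −z, forcing even powers of z; every cross-section ⟂ z is a circle, so x, y appear only via x² + y².
(c) Checking where it meets the axes: a circular section at z = 1 has radius between 1 and 2; no z-intercept at any integer in the box.
(d) Solving for integer coefficients yields p as stated.

3*x^2 + 3*y^2 - 3*z^2 - 2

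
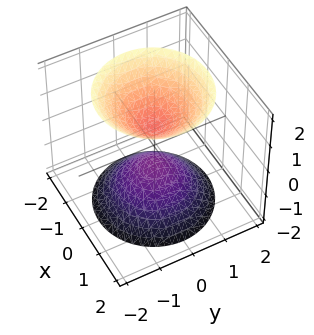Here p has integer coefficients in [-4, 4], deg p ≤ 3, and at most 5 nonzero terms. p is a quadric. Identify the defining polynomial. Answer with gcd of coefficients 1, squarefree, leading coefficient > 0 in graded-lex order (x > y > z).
3*x^2 + 3*y^2 - 2*z^2 + 1

1. The picture has 2 separate pieces. They look like related sheets of one shape, so recover p as a whole.
2. The degree is 2 — two separate bowl-shaped sheets opening away from each other; a quadric.
3. Symmetries: it's symmetric under z → −z, forcing even powers of z; the z-axis is an axis of rotation, so x and y enter only as x² + y².
4. Against the integer gridlines: a circular section at z = 1 has radius between 0 and 1; the surface avoids every integer y-axis point in the box; the surface avoids every integer x-axis point in the box.
5. Assembling these constraints gives the stated polynomial.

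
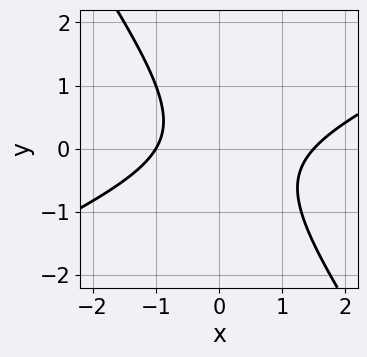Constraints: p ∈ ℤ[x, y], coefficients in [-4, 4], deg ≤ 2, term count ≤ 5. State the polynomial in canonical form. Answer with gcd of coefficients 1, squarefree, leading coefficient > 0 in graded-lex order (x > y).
1. deg p = 2. A generic line meets the curve in up to 2 points.
2. Reading off the gridlines: one x-axis crossing is at x = -1; no y-intercept at any integer in the box.
3. Putting this together gives p.

2*x^2 - 3*x*y - 3*y^2 - x - 3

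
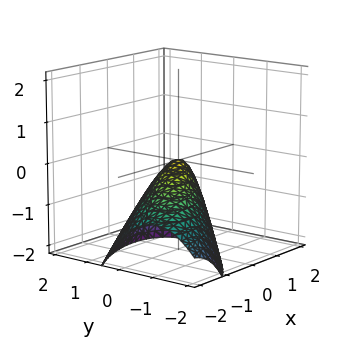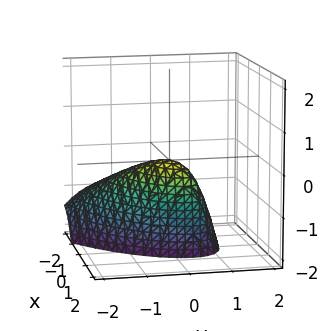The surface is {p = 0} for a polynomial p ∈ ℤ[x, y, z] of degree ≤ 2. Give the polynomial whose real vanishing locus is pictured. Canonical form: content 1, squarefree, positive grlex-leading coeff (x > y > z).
2*x^2 - 3*x*y - 2*x*z + 3*y^2 + 2*z

The degree is 2 — the shape is more complex than any degree-1 surface.
Checking where it meets the axes: it crosses the z-axis at the gridline z = 0; one y-axis crossing is at y = 0; one x-axis crossing is at x = 0.
Putting this together gives p.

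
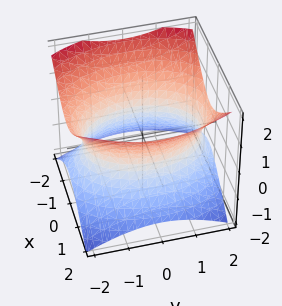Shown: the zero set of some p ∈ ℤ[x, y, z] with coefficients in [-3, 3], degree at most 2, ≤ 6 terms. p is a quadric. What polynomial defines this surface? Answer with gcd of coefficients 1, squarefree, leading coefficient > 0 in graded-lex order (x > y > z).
2*x^2 + y^2 - 2*z^2 - 3

First, degree: an hourglass — one-sheet hyperboloid; a quadric, so deg p = 2.
Then, symmetries: mirror symmetry y ↦ −y ⇒ only even powers of y; it's symmetric under x → −x, forcing even powers of x; it's symmetric under z → −z, forcing even powers of z.
Then, reading off the gridlines: it misses every integer gridline on the z-axis.
Finally, matching integer coefficients to the picture gives p.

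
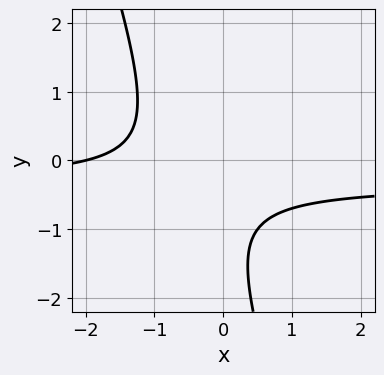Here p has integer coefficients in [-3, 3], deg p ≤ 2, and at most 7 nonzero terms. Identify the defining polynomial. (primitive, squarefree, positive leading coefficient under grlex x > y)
3*x*y + y^2 + x + 2*y + 2

(a) The degree is 2 — the shape is more complex than any degree-1 curve.
(b) Checking where it meets the axes: one x-axis crossing is at x = -2; the curve avoids every integer y-axis point in the box.
(c) These observations pin down the coefficients.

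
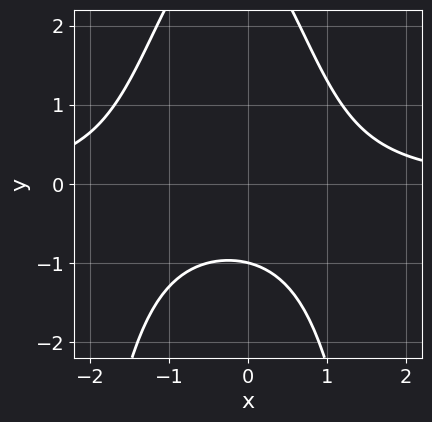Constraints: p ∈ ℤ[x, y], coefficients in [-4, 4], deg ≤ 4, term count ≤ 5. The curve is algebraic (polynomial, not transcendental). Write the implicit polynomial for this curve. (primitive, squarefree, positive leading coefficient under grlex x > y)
2*x^2*y + x*y + y^2 - 2*y - 3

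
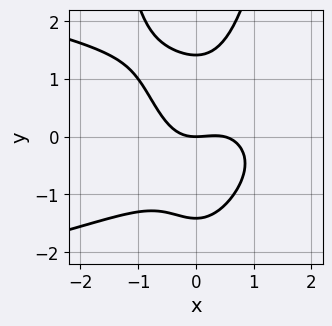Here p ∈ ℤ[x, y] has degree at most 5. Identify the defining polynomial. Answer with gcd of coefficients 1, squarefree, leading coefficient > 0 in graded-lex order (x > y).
Degree: no degree-3 curve has this shape, so deg p = 4.
Checking where it meets the axes: it meets the x-axis at x = 0 (among the integer gridlines); one y-axis crossing is at y = 0.
Matching integer coefficients to the picture gives p.

2*x^2*y^2 + 2*x^3 - y^3 - x^2 + 2*y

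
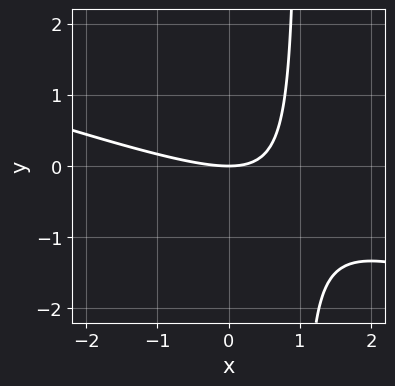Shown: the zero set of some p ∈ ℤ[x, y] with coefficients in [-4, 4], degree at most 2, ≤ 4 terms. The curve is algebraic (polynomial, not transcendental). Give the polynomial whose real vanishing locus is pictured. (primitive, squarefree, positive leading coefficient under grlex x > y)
(a) Degree: a generic line meets the curve in up to 2 points, so deg p = 2.
(b) From the visible intercepts: it crosses the y-axis at the gridline y = 0; it meets the x-axis at x = 0 (among the integer gridlines).
(c) Assembling these constraints gives the stated polynomial.

x^2 + 3*x*y - 3*y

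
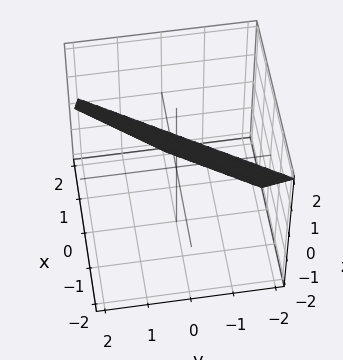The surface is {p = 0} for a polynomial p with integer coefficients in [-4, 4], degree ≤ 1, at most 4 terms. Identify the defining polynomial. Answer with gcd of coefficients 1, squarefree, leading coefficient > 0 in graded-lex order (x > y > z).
1. deg p = 1.
2. From the visible intercepts: it crosses the y-axis at the gridline y = -1; one z-axis crossing is at z = 1.
3. Together with the visible shape, these determine p as stated.

3*x - 2*y + 2*z - 2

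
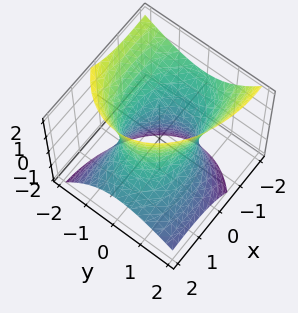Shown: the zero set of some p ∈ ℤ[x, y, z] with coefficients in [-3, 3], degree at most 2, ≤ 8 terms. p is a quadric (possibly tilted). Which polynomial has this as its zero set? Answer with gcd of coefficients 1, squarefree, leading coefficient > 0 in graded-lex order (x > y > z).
x^2 + 2*x*z + 2*y^2 + y*z - z^2 - 2

First, deg p = 2. The shape is more complex than any degree-1 surface.
Then, observable constraints: no z-intercept at any integer in the box; the y-axis gridline crossings are at y ∈ {-1, 1}.
Finally, the integer polynomial consistent with all of this is the stated p.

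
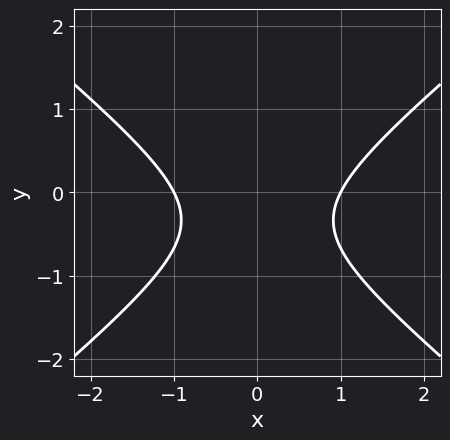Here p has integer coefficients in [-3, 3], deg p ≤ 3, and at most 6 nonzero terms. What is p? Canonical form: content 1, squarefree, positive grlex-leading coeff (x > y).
2*x^2 - 3*y^2 - 2*y - 2

(a) The degree is 2 — a generic line meets the curve in up to 2 points.
(b) Symmetries: it's symmetric under x → −x, forcing even powers of x.
(c) Checking where it meets the axes: it misses every integer gridline on the y-axis; the x-axis gridline crossings are at x ∈ {-1, 1}.
(d) Solving for integer coefficients yields p as stated.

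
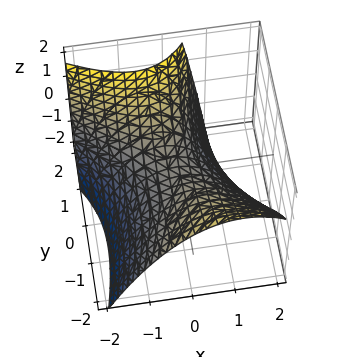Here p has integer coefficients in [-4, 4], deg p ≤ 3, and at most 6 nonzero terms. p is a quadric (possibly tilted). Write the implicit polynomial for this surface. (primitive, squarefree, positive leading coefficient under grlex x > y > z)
1. The degree is 2 — the shape is more complex than any degree-1 surface.
2. Against the integer gridlines: it meets the y-axis at y = 0 (among the integer gridlines); one z-axis crossing is at z = 0.
3. Fitting integer coefficients to these (and the overall shape) gives p.

2*x^2 + 2*x*y - y^2 - y*z + 3*z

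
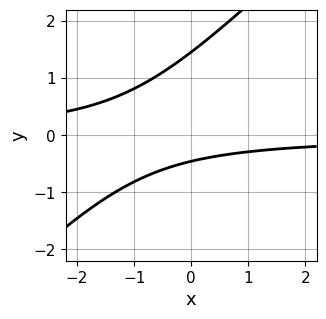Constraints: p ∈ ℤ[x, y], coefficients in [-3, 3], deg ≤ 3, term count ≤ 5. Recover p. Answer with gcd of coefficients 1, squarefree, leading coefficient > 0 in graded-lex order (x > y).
3*x*y - 3*y^2 + 3*y + 2

(a) Degree: the shape is more complex than any degree-1 curve, so deg p = 2.
(b) Observable constraints: the curve avoids every integer x-axis point in the box.
(c) Fitting integer coefficients to these (and the overall shape) gives p.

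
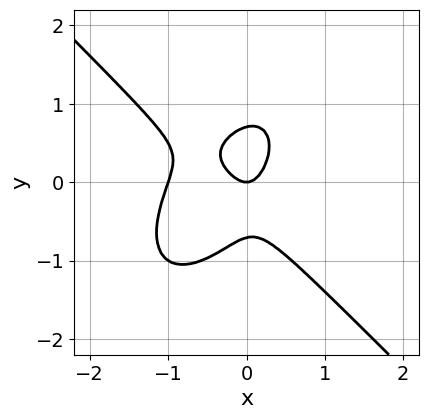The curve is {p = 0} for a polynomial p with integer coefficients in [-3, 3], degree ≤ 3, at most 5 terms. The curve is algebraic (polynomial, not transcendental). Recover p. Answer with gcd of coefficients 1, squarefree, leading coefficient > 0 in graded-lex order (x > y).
3*x^3 - x*y^2 + 2*y^3 + 3*x^2 - y

(a) deg p = 3.
(b) Observable constraints: the x-axis gridline crossings are at x ∈ {-1, 0}; one y-axis crossing is at y = 0.
(c) These observations pin down the coefficients.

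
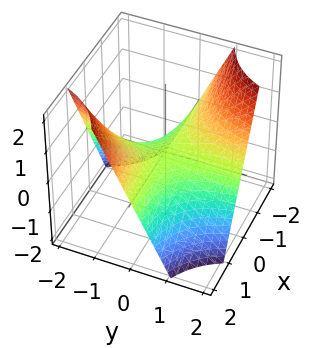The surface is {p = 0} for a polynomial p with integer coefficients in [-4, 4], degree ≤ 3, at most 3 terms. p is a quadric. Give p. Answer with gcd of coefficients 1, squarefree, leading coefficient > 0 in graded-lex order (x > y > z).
deg p = 2. A hyperbolic paraboloid; a quadric.
Checking where it meets the axes: the visible x-axis segment lies entirely on the surface; the visible y-axis segment lies entirely on the surface; one z-axis crossing is at z = 0.
These observations pin down the coefficients.

x*y + z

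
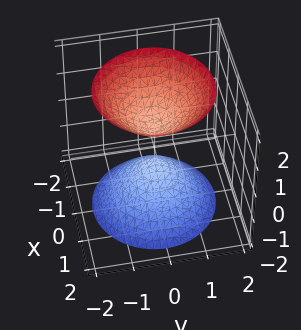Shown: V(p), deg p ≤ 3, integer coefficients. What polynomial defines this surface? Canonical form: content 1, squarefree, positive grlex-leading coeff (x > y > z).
3*x^2 + 3*y^2 - 2*z^2 + 1

I count 2 distinct pieces. Treating them together as one polynomial.
deg p = 2. Two sheets facing apart; a quadric.
Symmetries: mirror symmetry z ↦ −z ⇒ only even powers of z; the z-axis is an axis of rotation, so x and y enter only as x² + y².
From the visible intercepts: it misses every integer gridline on the x-axis; no y-intercept at any integer in the box; a circular section at z = -2 has radius between 1 and 2.
Assembling these constraints gives the stated polynomial.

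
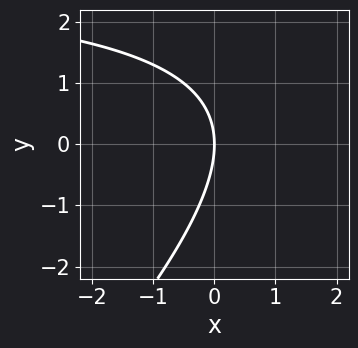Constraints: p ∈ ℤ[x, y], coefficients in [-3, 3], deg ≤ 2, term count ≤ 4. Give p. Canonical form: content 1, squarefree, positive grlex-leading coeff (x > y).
(a) deg p = 2. The shape is more complex than any degree-1 curve.
(b) Observable constraints: it meets the x-axis at x = 0 (among the integer gridlines); one y-axis crossing is at y = 0.
(c) Together with the visible shape, these determine p as stated.

x*y - y^2 - 3*x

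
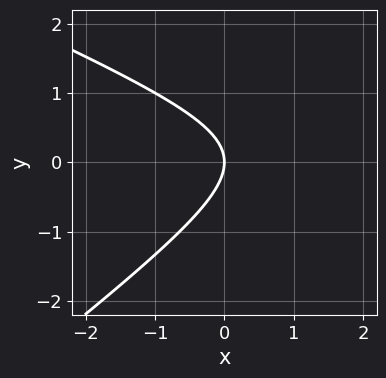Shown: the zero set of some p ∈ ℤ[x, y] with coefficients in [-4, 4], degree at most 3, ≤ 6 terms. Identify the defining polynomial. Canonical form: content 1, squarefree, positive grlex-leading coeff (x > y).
x^2 + x*y - 3*y^2 - 3*x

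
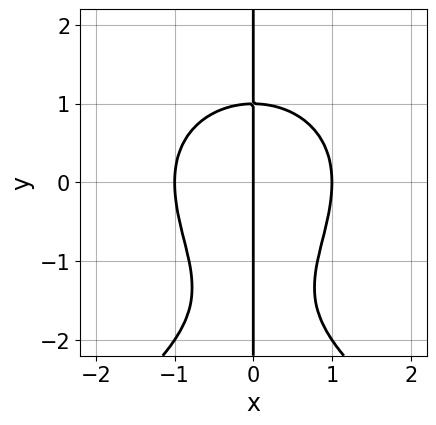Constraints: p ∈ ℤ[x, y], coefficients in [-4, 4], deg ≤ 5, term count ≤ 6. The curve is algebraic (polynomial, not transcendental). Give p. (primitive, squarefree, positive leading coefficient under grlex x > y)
(a) deg p = 4. A generic line meets the curve in up to 4 points.
(b) Reading off the gridlines: among the integer gridlines, it crosses the x-axis at x ∈ {-1, 0, 1}; every point of the y-axis in the box is on the curve.
(c) Together with the visible shape, these determine p as stated.

x*y^3 + 3*x^3 + 2*x*y^2 - 3*x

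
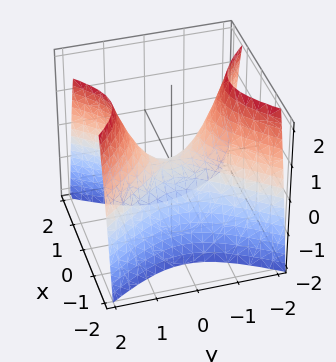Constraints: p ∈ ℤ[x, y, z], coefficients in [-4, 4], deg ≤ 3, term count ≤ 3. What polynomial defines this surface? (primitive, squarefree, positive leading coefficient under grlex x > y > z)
3*x^2 - 2*y^2 + 2*z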